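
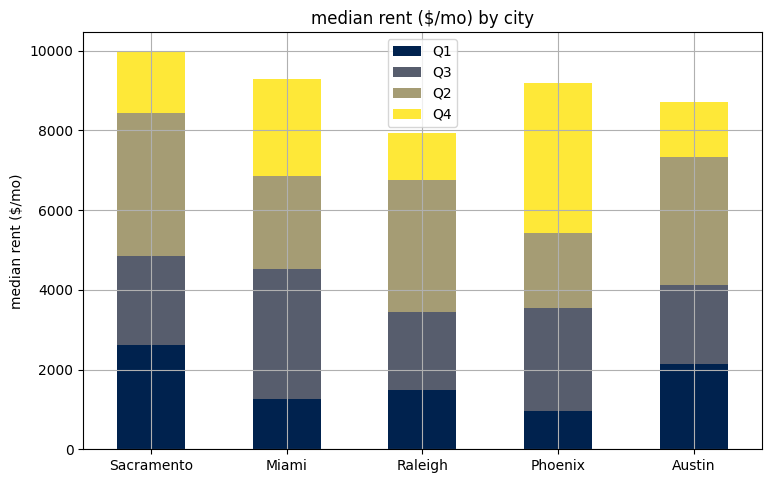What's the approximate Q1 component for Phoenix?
Q1 top ≈ 1000, bottom ≈ 0; segment ≈ 1000.

≈ 1000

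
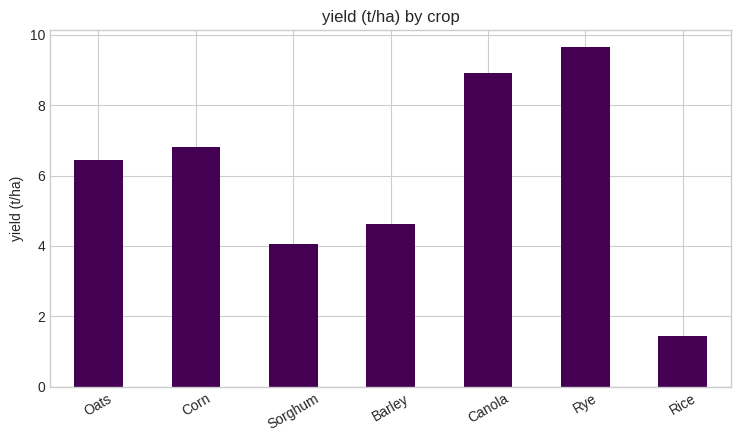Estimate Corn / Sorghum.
Corn ≈ 7, Sorghum ≈ 4; 7/4 ≈ 1.75.

≈ 1.75×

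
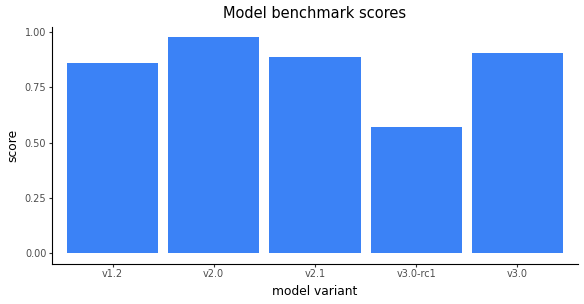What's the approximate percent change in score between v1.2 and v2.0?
v1.2 ≈ 0.9, v2.0 ≈ 1.0; (1.0 − 0.9) / 0.9 ≈ +11.1%.

≈ +11.1%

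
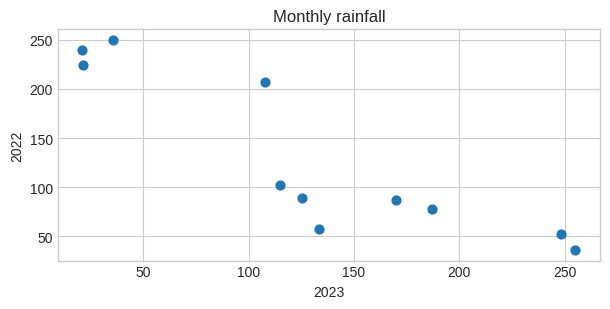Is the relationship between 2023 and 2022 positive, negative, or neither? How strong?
negative, strong

Points are negatively correlated; strong (|r| ≈ 0.9).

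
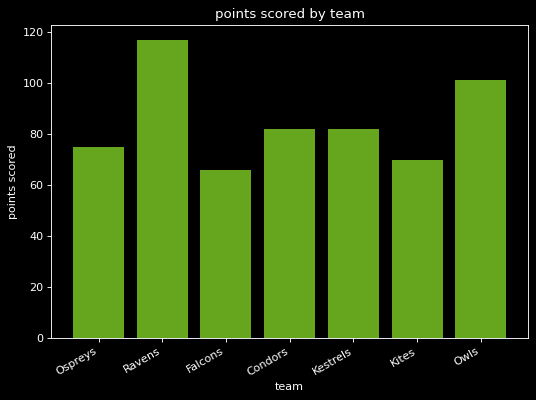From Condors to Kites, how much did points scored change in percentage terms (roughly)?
Condors ≈ 80, Kites ≈ 70; (70 − 80) / 80 ≈ -12.5%.

≈ -12.5%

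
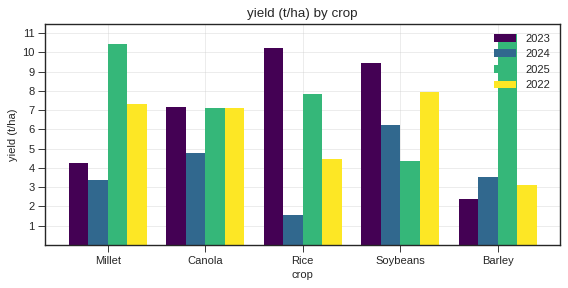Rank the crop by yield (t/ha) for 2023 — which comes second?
Soybeans

Top 3 for 2023: Rice ≈ 10, Soybeans ≈ 9, Canola ≈ 7.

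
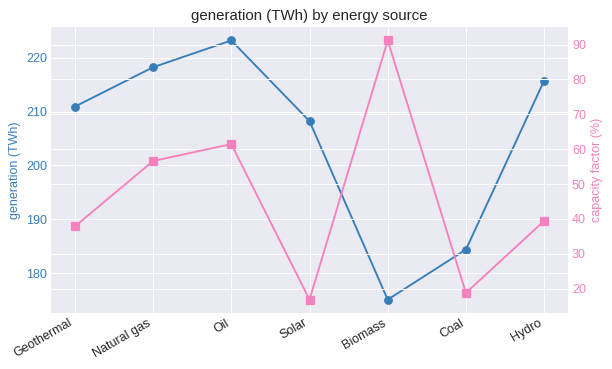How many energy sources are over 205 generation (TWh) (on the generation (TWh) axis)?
Above 205: Geothermal, Natural gas, Oil, Solar, Hydro.

5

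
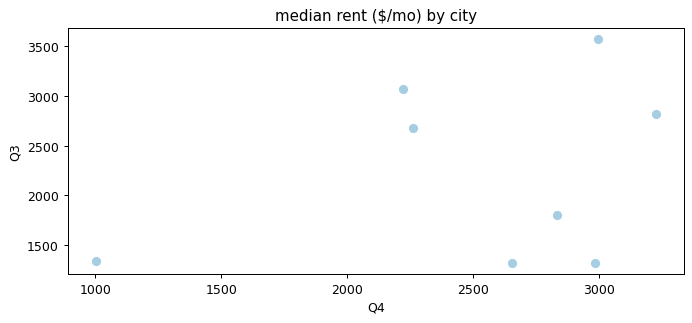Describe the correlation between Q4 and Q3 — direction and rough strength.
positive, weak

Points are positively correlated; weak (|r| ≈ 0.3).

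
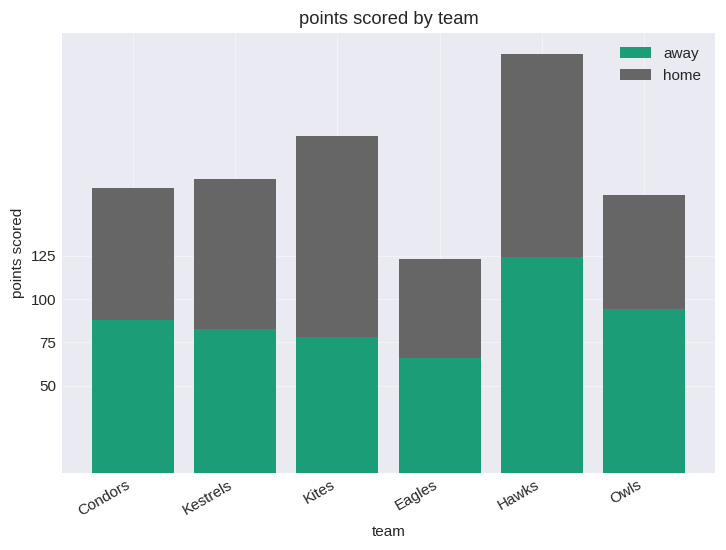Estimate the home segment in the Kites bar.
home top ≈ 200, bottom ≈ 75; segment ≈ 125.

≈ 125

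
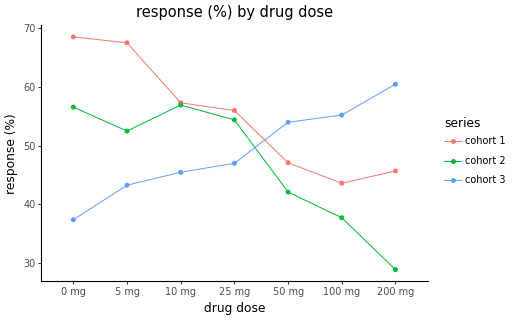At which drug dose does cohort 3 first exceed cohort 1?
50 mg

25 mg: cohort 3 ≈ 45 vs cohort 1 ≈ 55 (not yet); 50 mg: cohort 3 ≈ 55 vs cohort 1 ≈ 45 (first crossover).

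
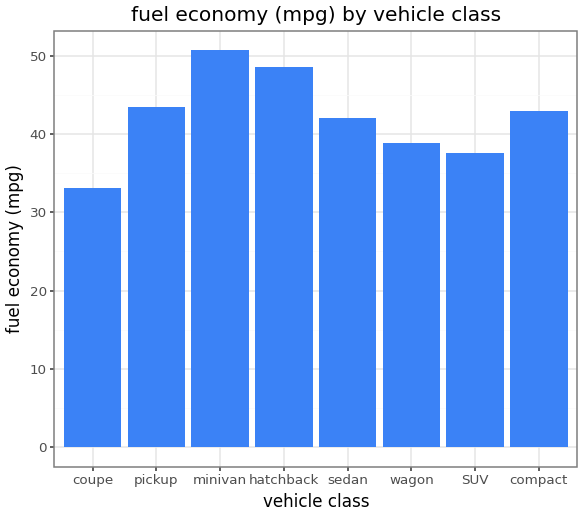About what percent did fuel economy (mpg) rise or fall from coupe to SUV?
≈ +14.3%

coupe ≈ 35, SUV ≈ 40; (40 − 35) / 35 ≈ +14.3%.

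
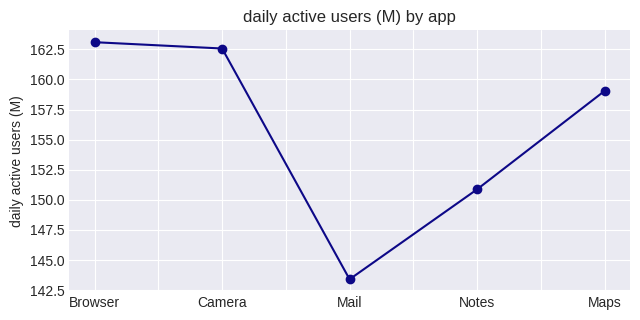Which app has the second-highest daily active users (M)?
Top 3: Browser ≈ 164, Camera ≈ 162, Maps ≈ 160.

Camera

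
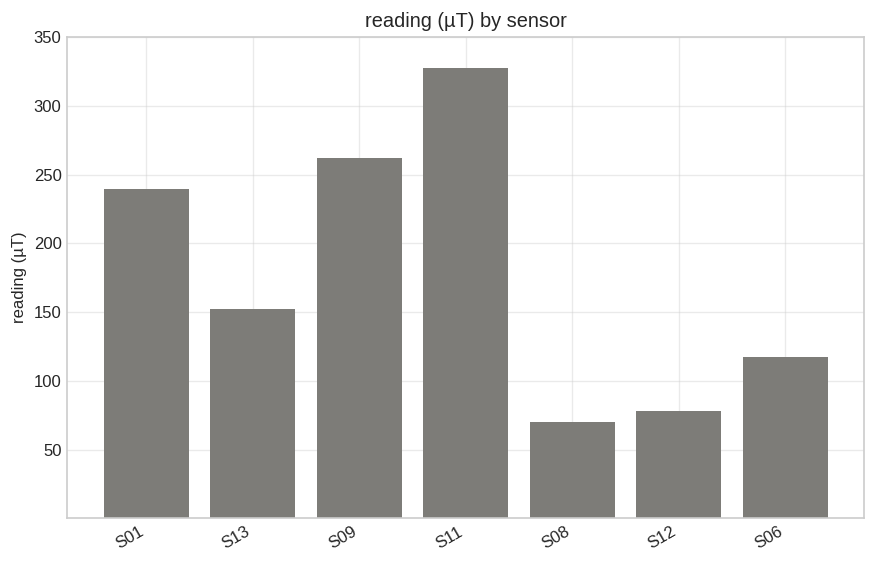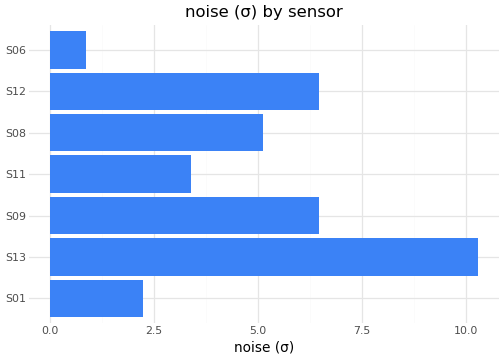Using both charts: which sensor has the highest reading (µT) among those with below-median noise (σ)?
S11

Chart 2 median noise (σ) ≈ 5; below-median sensors: S01, S11, S06. Among those, S11 has the highest reading (µT) (≈ 350).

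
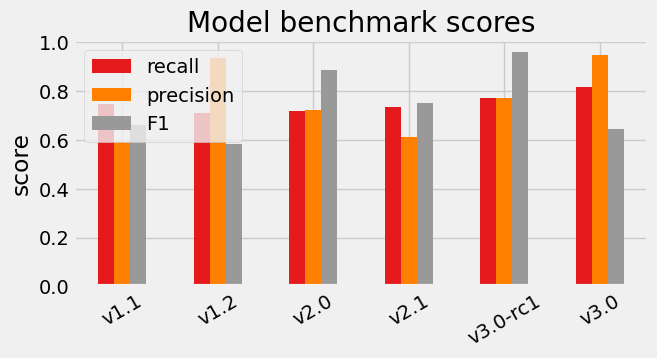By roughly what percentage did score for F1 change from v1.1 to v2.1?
v1.1 ≈ 0.7, v2.1 ≈ 0.8; (0.8 − 0.7) / 0.7 ≈ +14.3%.

≈ +14.3%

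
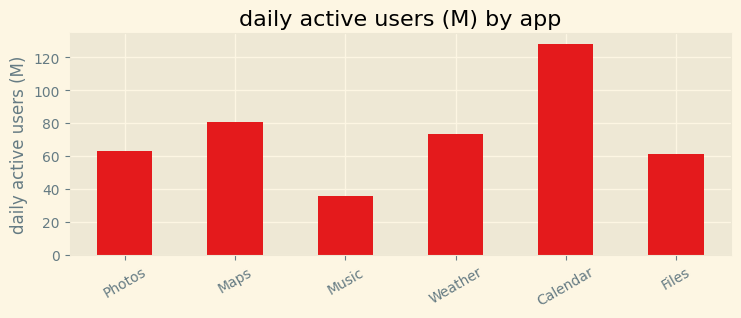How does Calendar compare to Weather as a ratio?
≈ 1.5×

Calendar ≈ 120, Weather ≈ 80; 120/80 ≈ 1.5.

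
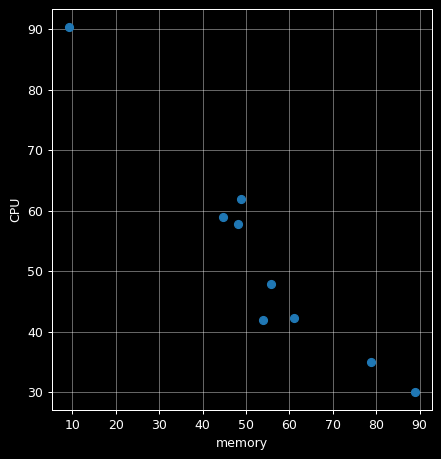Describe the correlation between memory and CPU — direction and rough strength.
Points are negatively correlated; strong (|r| ≈ 1.0).

negative, strong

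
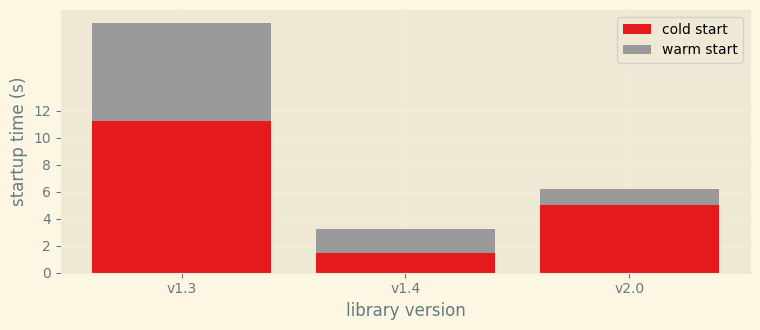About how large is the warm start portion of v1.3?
warm start top ≈ 18, bottom ≈ 12; segment ≈ 6.

≈ 6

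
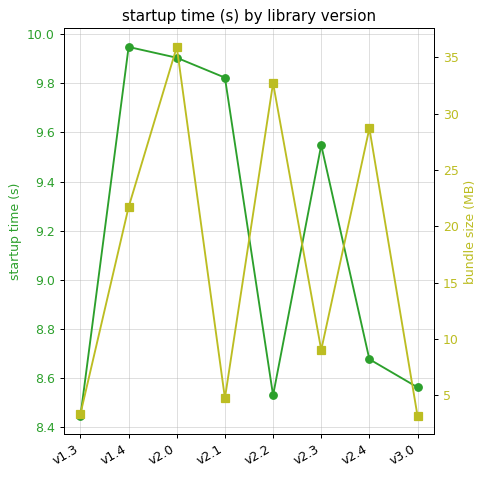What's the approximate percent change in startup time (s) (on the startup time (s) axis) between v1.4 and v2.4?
v1.4 ≈ 10.0, v2.4 ≈ 8.6; (8.6 − 10.0) / 10.0 ≈ -14%.

≈ -14%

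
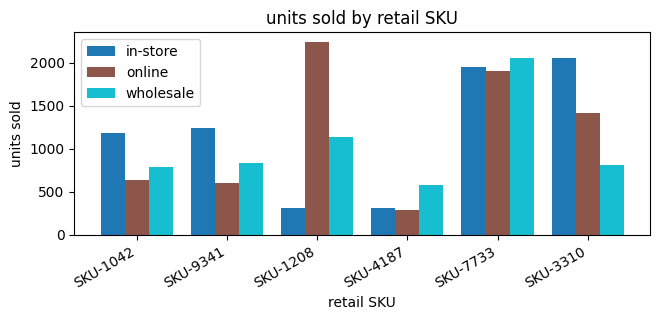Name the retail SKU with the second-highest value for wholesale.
SKU-1208

Top 3 for wholesale: SKU-7733 ≈ 2000, SKU-1208 ≈ 1200, SKU-9341 ≈ 800.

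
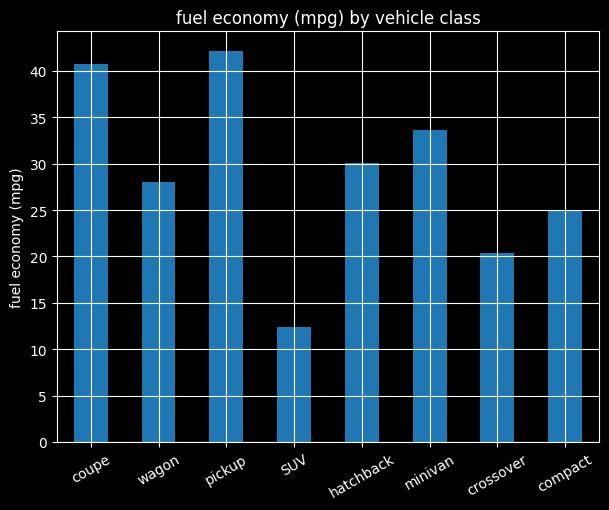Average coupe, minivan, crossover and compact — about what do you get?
≈ 30

(40 + 35 + 20 + 25) / 4 ≈ 30.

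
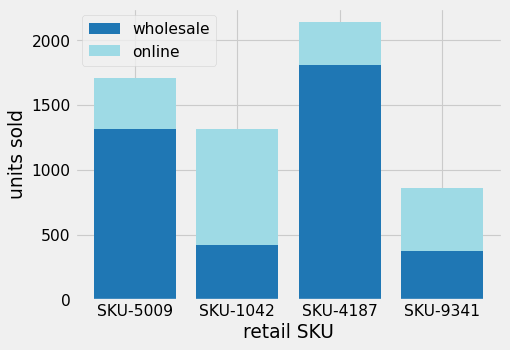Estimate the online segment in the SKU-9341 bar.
online top ≈ 800, bottom ≈ 400; segment ≈ 400.

≈ 400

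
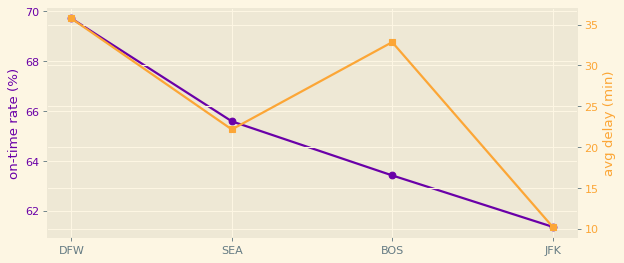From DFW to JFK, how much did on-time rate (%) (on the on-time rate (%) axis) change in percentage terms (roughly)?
DFW ≈ 70, JFK ≈ 61; (61 − 70) / 70 ≈ -12.9%.

≈ -12.9%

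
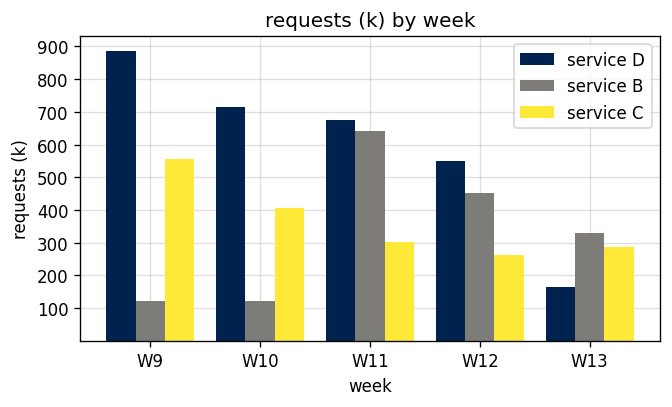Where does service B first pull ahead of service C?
W10: service B ≈ 100 vs service C ≈ 400 (not yet); W11: service B ≈ 600 vs service C ≈ 300 (first crossover).

W11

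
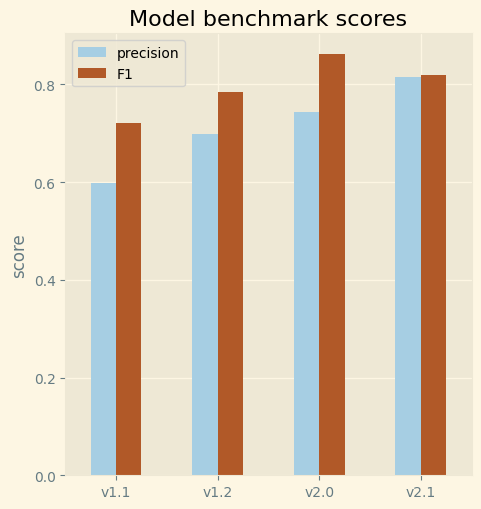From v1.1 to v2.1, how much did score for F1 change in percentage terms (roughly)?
≈ +14.3%

v1.1 ≈ 0.7, v2.1 ≈ 0.8; (0.8 − 0.7) / 0.7 ≈ +14.3%.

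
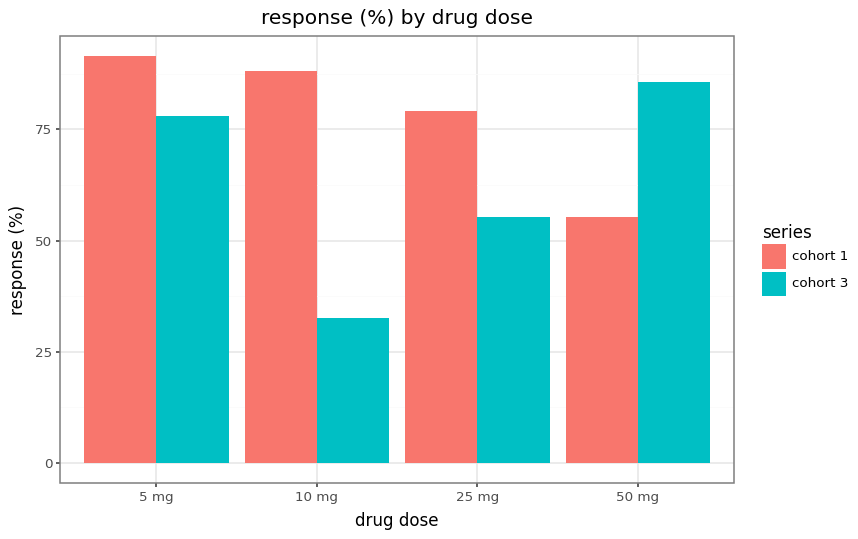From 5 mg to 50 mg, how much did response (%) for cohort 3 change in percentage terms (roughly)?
≈ +12.5%

5 mg ≈ 80, 50 mg ≈ 90; (90 − 80) / 80 ≈ +12.5%.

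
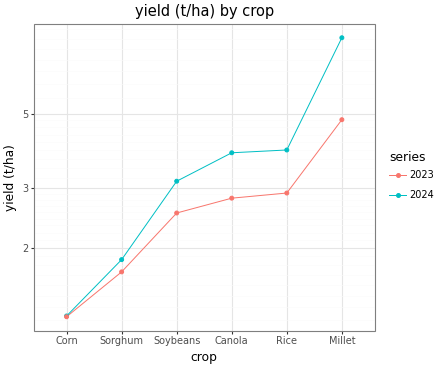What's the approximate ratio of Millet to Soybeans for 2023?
Millet ≈ 5, Soybeans ≈ 3; 5/3 ≈ 1.67.

≈ 1.67×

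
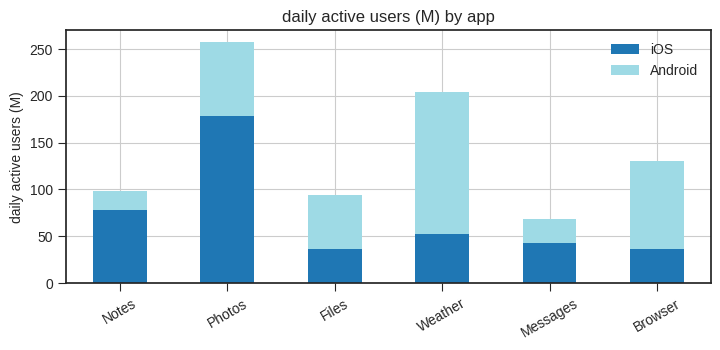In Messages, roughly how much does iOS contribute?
iOS top ≈ 50, bottom ≈ 0; segment ≈ 50.

≈ 50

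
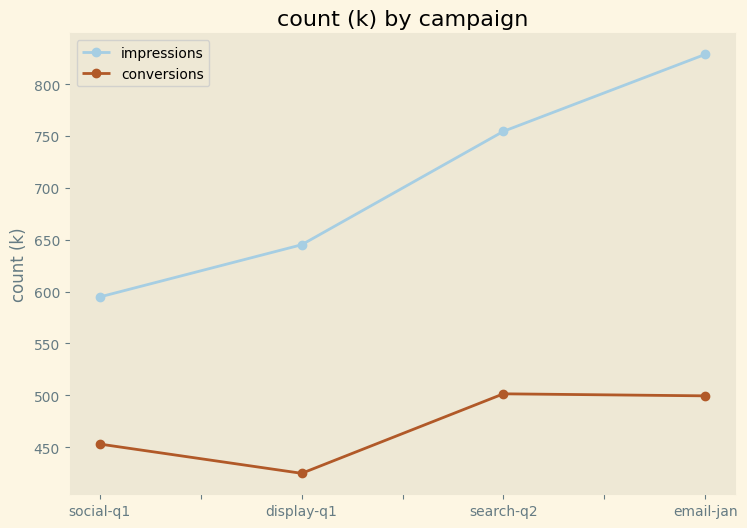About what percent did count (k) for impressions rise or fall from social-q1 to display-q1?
social-q1 ≈ 600, display-q1 ≈ 650; (650 − 600) / 600 ≈ +8.3%.

≈ +8.3%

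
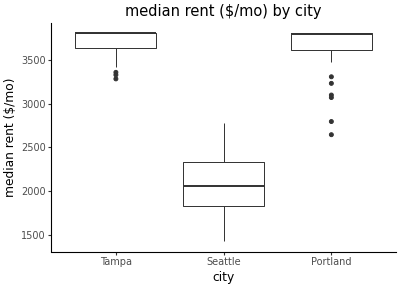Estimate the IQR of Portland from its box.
Q3 ≈ 3800, Q1 ≈ 3600; IQR ≈ 200.

≈ 200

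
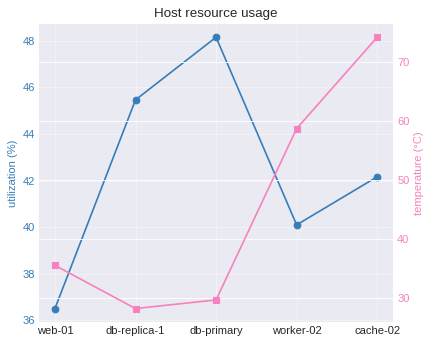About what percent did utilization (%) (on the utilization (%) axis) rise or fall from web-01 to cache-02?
web-01 ≈ 37, cache-02 ≈ 42; (42 − 37) / 37 ≈ +13.5%.

≈ +13.5%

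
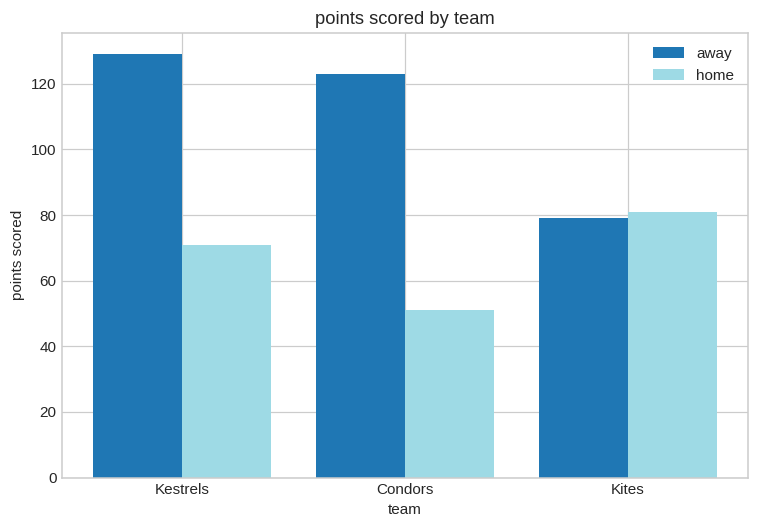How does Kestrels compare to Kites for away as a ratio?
≈ 1.5×

Kestrels ≈ 120, Kites ≈ 80; 120/80 ≈ 1.5.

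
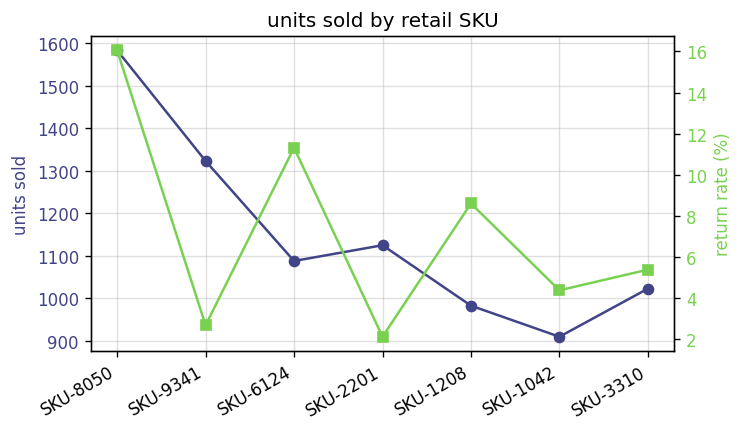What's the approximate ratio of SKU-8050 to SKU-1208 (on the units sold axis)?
SKU-8050 ≈ 1600, SKU-1208 ≈ 1000; 1600/1000 ≈ 1.6.

≈ 1.6×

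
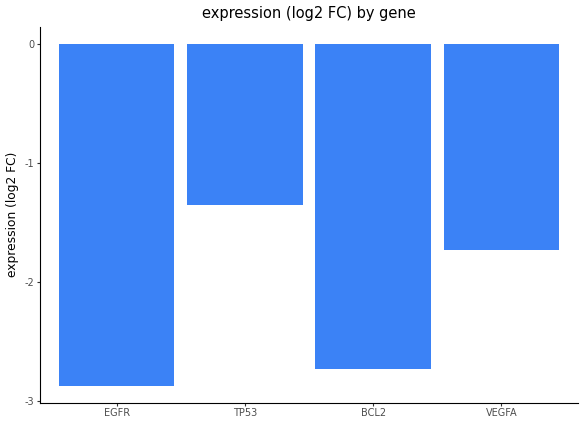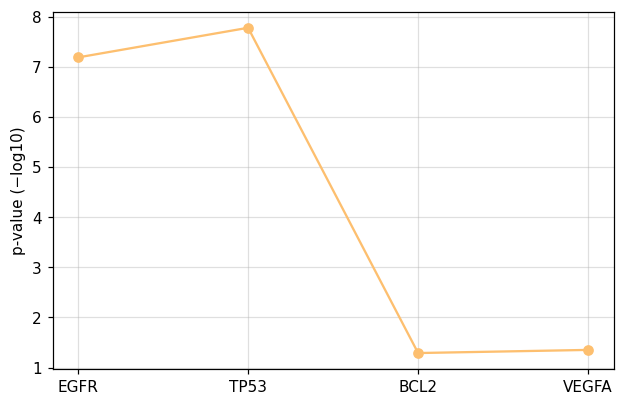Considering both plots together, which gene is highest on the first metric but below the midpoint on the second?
VEGFA

Chart 2 median p-value (−log10) ≈ 4; below-median genes: BCL2, VEGFA. Among those, VEGFA has the highest expression (log2 FC) (≈ -2).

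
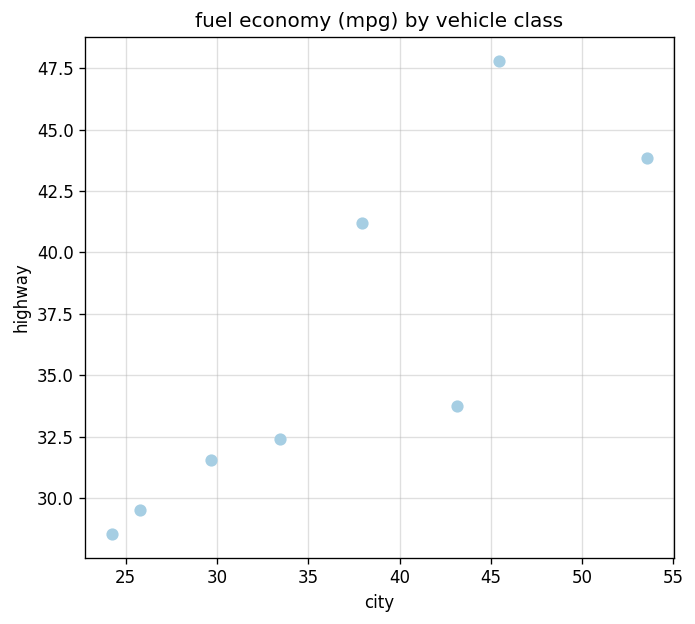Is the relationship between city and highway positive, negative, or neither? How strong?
positive, strong

Points are positively correlated; strong (|r| ≈ 0.8).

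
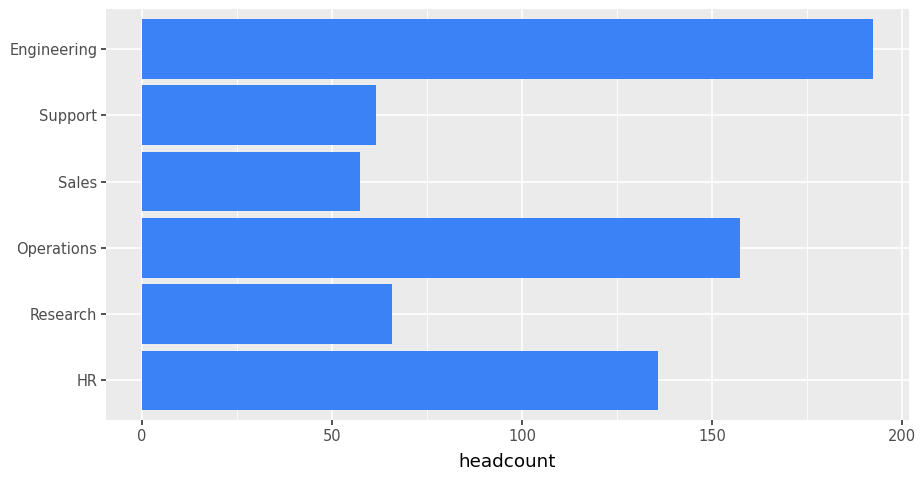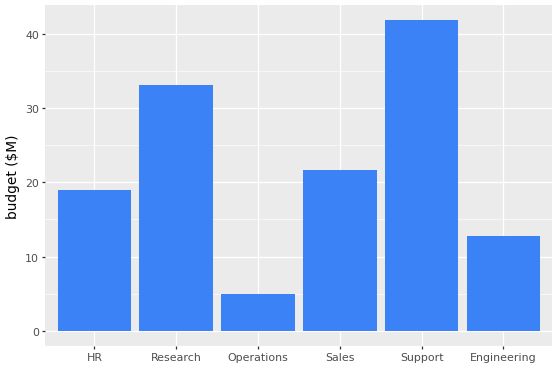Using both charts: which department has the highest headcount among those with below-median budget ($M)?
Engineering

Chart 2 median budget ($M) ≈ 20; below-median departments: HR, Operations, Engineering. Among those, Engineering has the highest headcount (≈ 200).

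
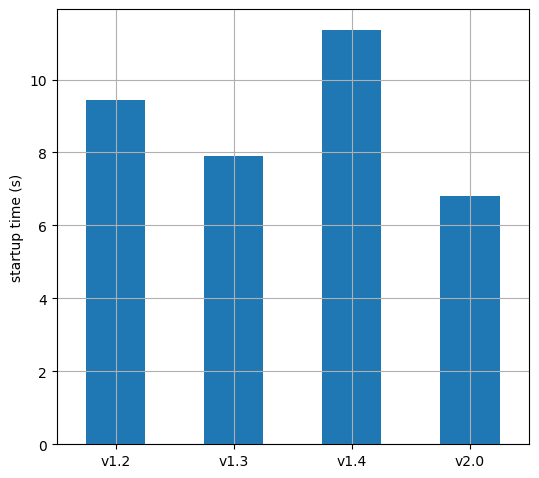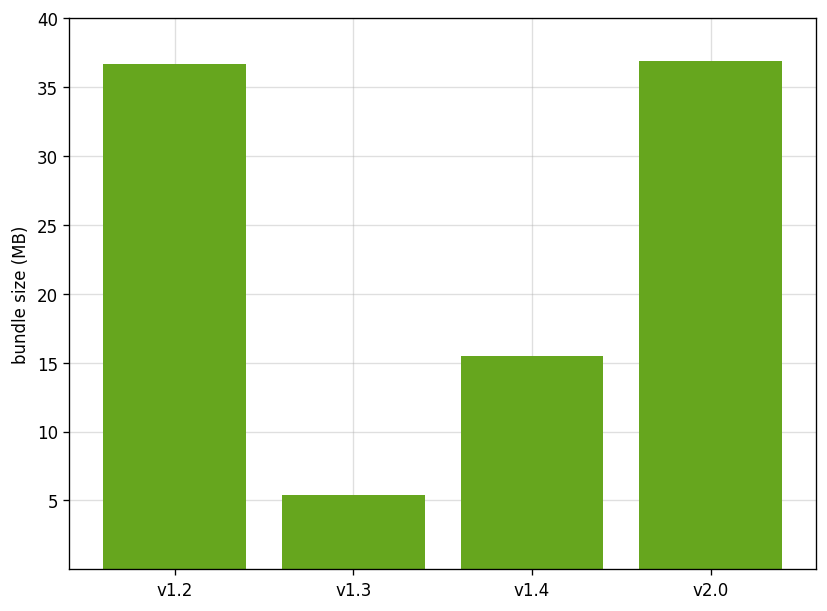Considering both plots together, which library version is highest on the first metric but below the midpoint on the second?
v1.4

Chart 2 median bundle size (MB) ≈ 25; below-median library versions: v1.3, v1.4. Among those, v1.4 has the highest startup time (s) (≈ 12).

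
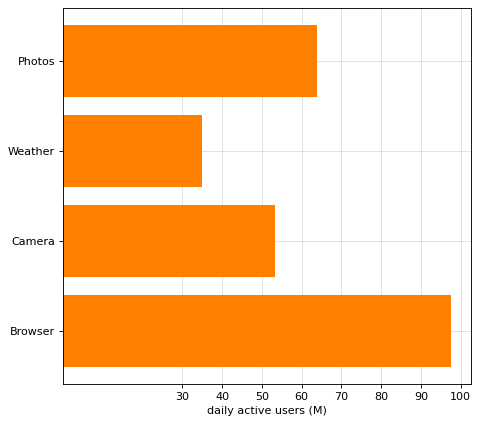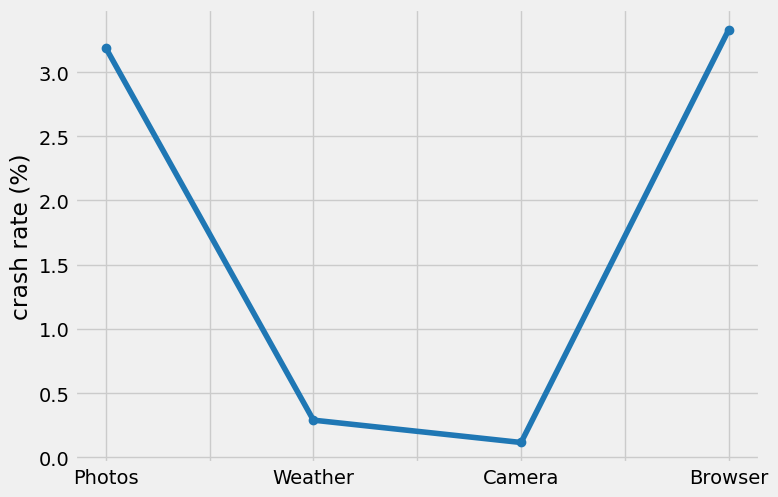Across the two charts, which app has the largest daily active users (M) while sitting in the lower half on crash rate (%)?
Camera

Chart 2 median crash rate (%) ≈ 1.5; below-median apps: Weather, Camera. Among those, Camera has the highest daily active users (M) (≈ 50).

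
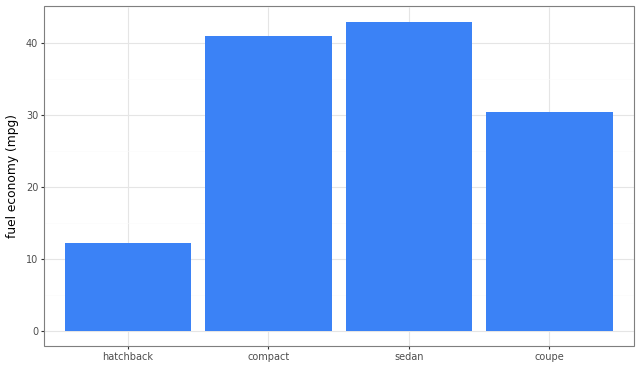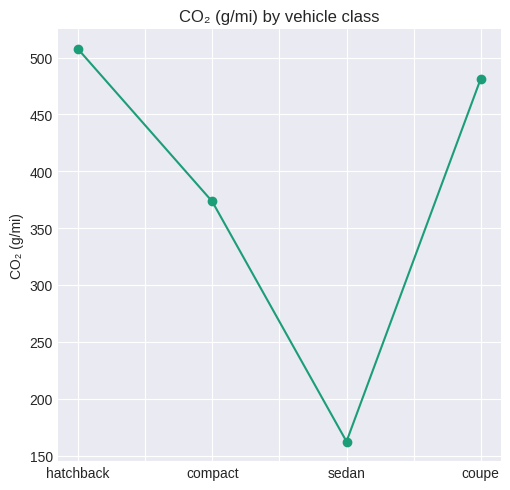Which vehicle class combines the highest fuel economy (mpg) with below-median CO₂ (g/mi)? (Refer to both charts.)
Chart 2 median CO₂ (g/mi) ≈ 450; below-median vehicle classes: compact, sedan. Among those, sedan has the highest fuel economy (mpg) (≈ 45).

sedan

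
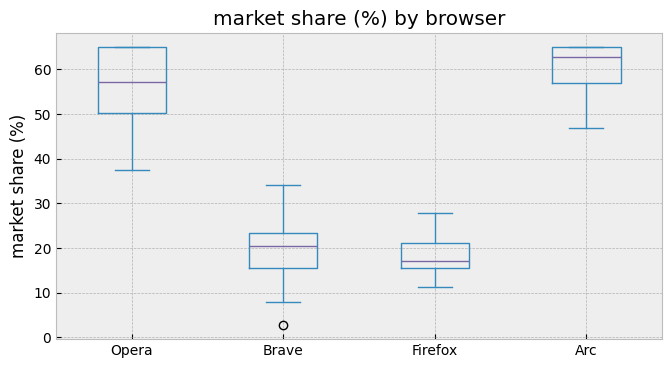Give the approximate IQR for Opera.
Q3 ≈ 65, Q1 ≈ 50; IQR ≈ 15.

≈ 15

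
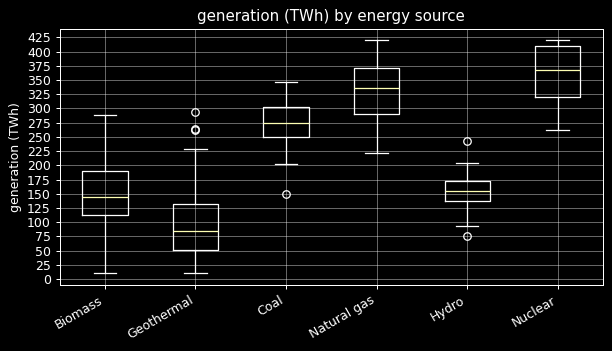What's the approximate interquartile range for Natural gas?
Q3 ≈ 375, Q1 ≈ 300; IQR ≈ 75.

≈ 75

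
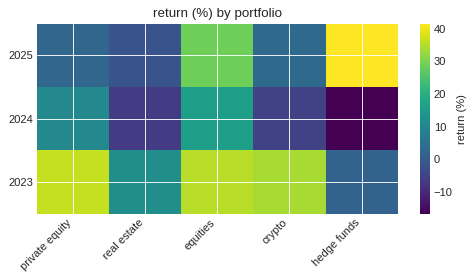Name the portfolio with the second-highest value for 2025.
Top 3 for 2025: hedge funds ≈ 40, equities ≈ 30, crypto ≈ 5.

equities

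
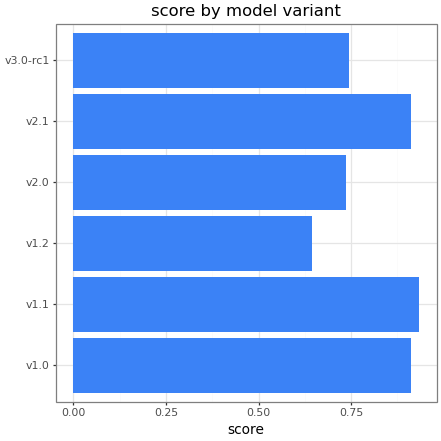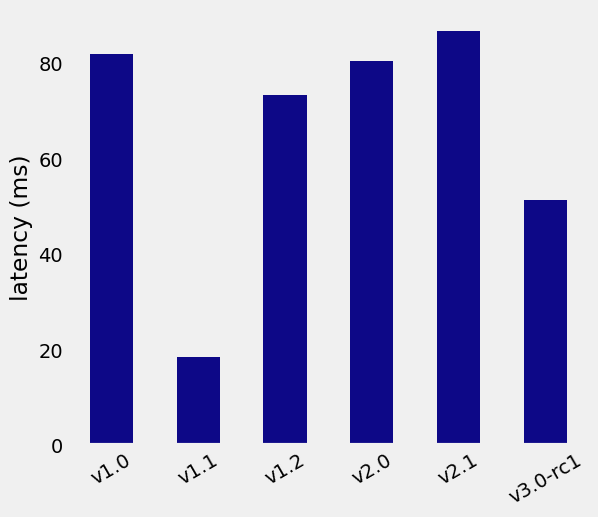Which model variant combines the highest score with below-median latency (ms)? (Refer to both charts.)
v1.1

Chart 2 median latency (ms) ≈ 80; below-median model variants: v1.1, v1.2, v3.0-rc1. Among those, v1.1 has the highest score (≈ 0.9).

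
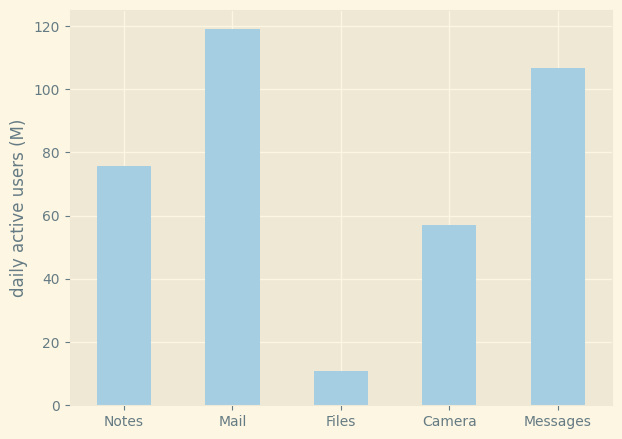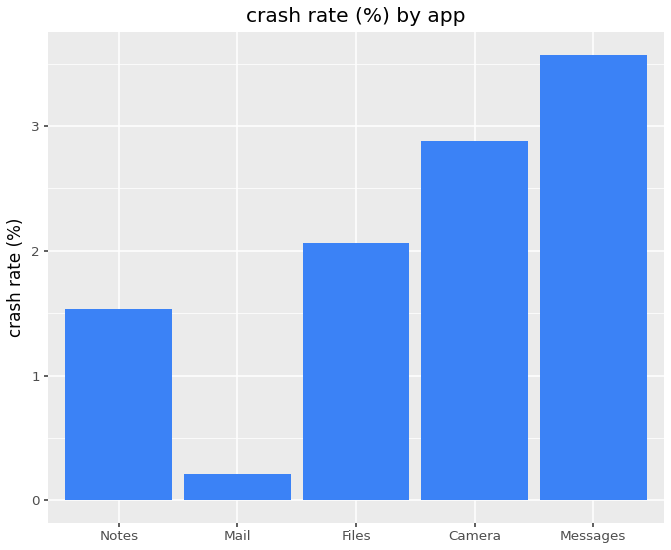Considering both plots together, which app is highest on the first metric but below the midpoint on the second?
Mail

Chart 2 median crash rate (%) ≈ 2; below-median apps: Notes, Mail. Among those, Mail has the highest daily active users (M) (≈ 120).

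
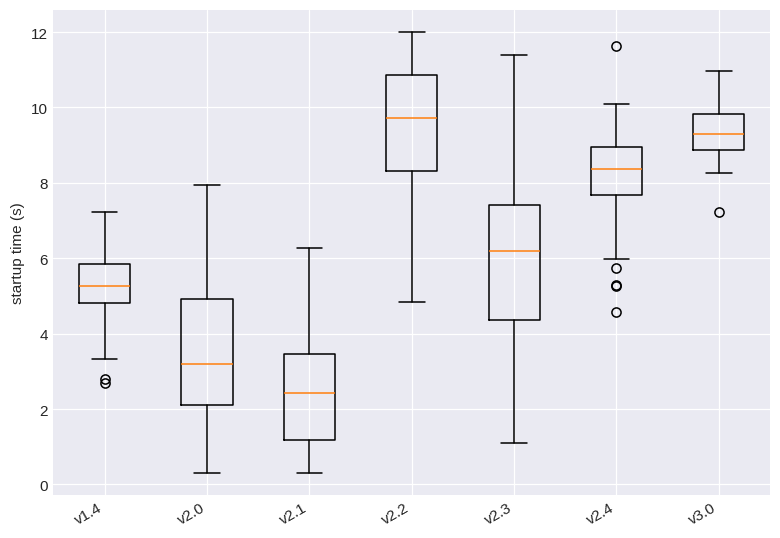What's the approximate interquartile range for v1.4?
Q3 ≈ 6, Q1 ≈ 5; IQR ≈ 1.

≈ 1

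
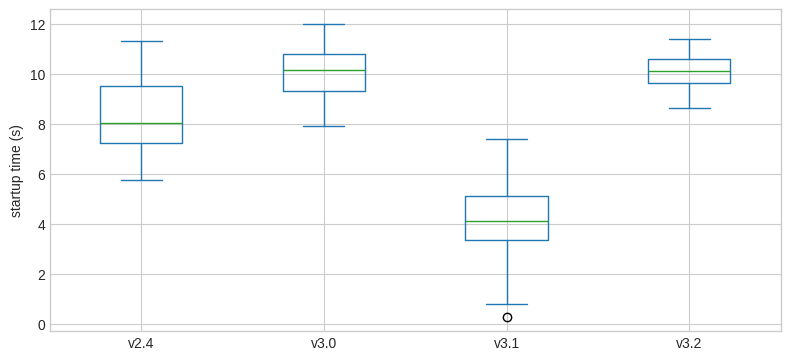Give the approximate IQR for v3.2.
Q3 ≈ 10.5, Q1 ≈ 9.5; IQR ≈ 1.0.

≈ 1.0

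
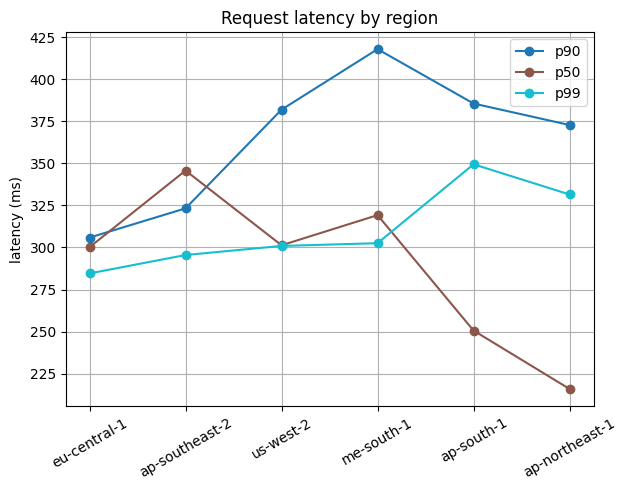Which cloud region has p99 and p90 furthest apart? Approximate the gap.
me-south-1, ≈ 120 ms

me-south-1: p99 ≈ 300, p90 ≈ 420 → gap ≈ 120. Next-largest (us-west-2) is only ≈ 80.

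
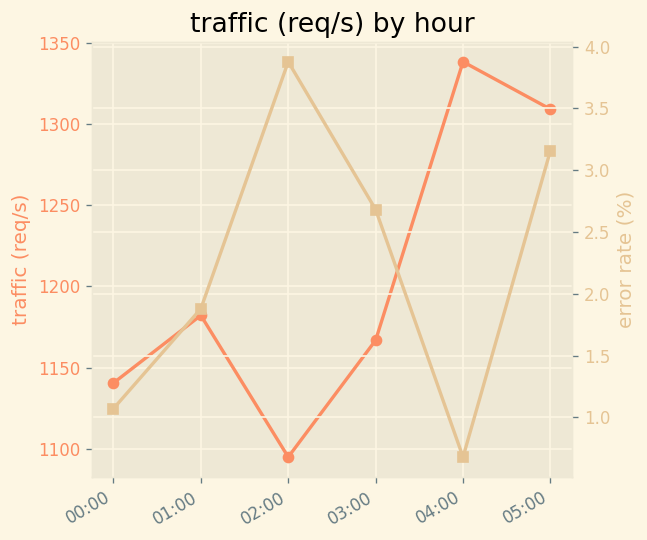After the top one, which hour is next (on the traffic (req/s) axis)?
05:00

Top 3 (on the traffic (req/s) axis): 04:00 ≈ 1350, 05:00 ≈ 1300, 01:00 ≈ 1175.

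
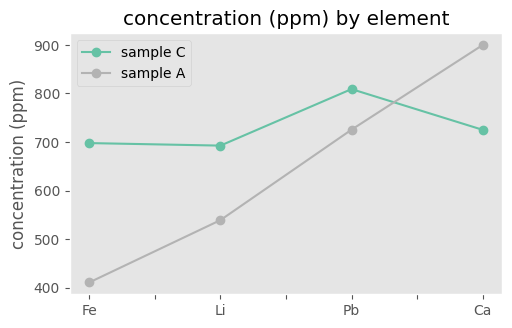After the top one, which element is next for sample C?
Top 3 for sample C: Pb ≈ 800, Ca ≈ 750, Fe ≈ 700.

Ca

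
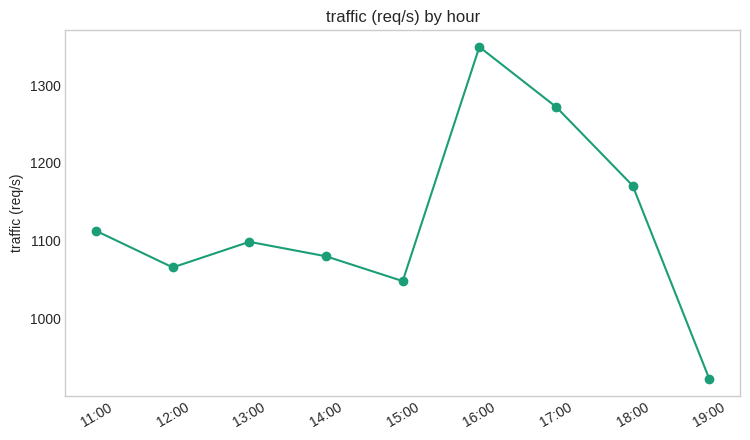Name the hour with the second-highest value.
Top 3: 16:00 ≈ 1350, 17:00 ≈ 1250, 18:00 ≈ 1150.

17:00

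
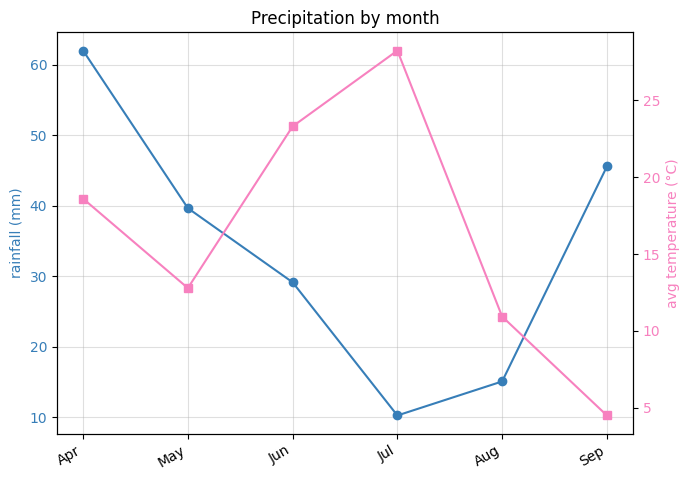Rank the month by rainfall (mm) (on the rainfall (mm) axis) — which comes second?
Top 3 (on the rainfall (mm) axis): Apr ≈ 60, Sep ≈ 45, May ≈ 40.

Sep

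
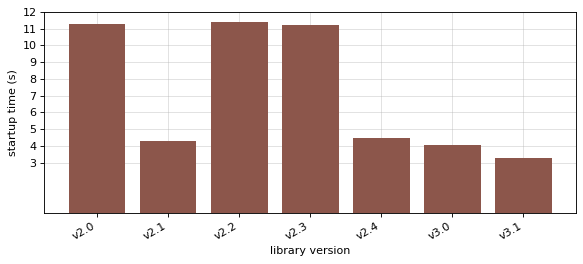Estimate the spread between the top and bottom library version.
≈ 8

Max v2.2 ≈ 11, min v3.1 ≈ 3; range ≈ 8.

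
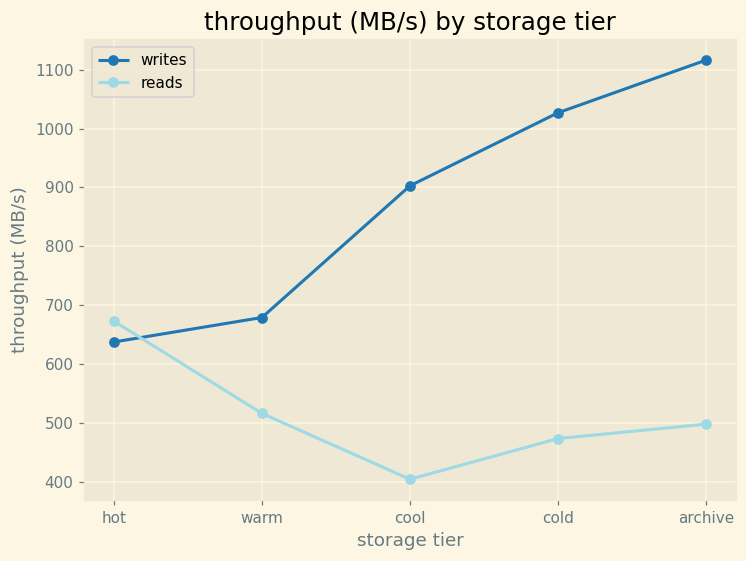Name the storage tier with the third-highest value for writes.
cool

Top 4 for writes: archive ≈ 1100, cold ≈ 1000, cool ≈ 900, warm ≈ 700.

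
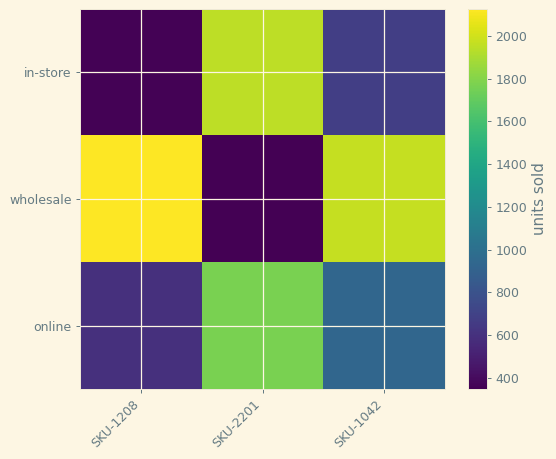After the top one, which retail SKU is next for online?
Top 3 for online: SKU-2201 ≈ 1800, SKU-1042 ≈ 1000, SKU-1208 ≈ 600.

SKU-1042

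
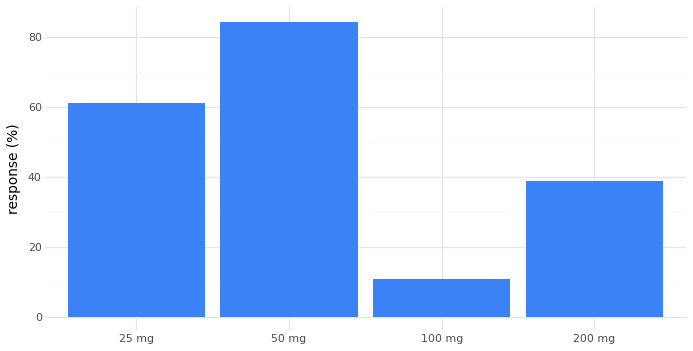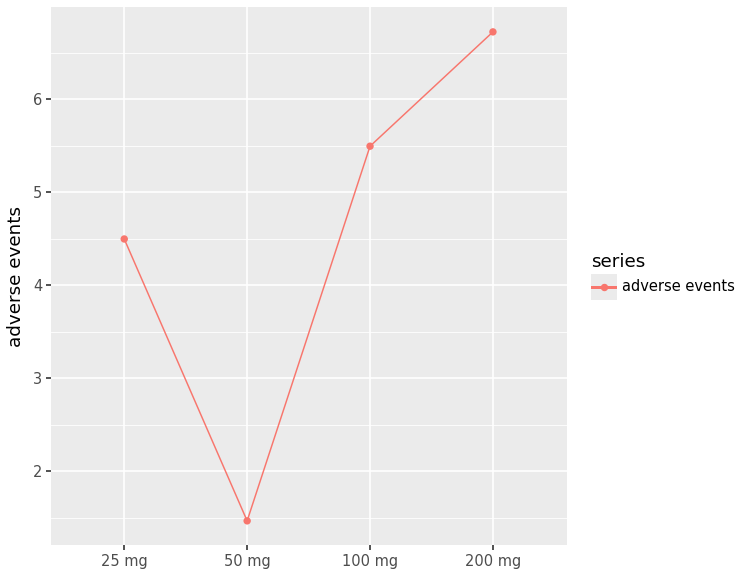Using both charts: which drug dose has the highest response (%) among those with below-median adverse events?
50 mg

Chart 2 median adverse events ≈ 5; below-median drug doses: 25 mg, 50 mg. Among those, 50 mg has the highest response (%) (≈ 80).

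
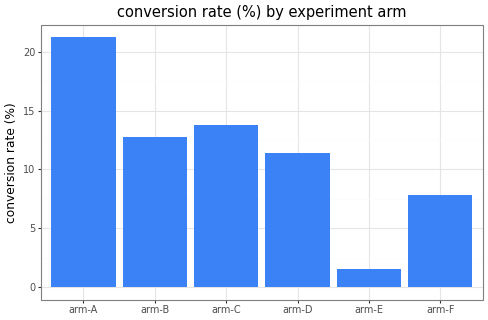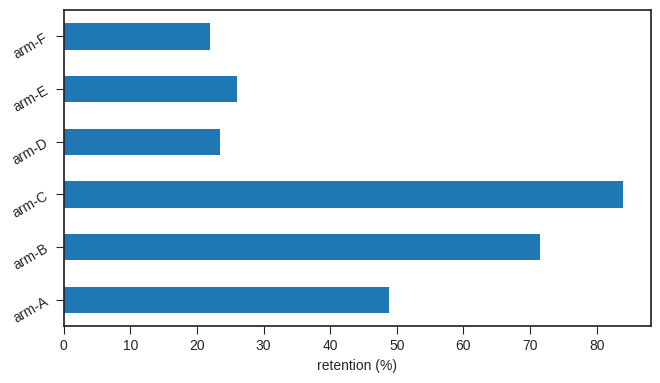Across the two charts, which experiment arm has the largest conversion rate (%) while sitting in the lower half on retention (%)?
arm-D

Chart 2 median retention (%) ≈ 40; below-median experiment arms: arm-D, arm-E, arm-F. Among those, arm-D has the highest conversion rate (%) (≈ 12).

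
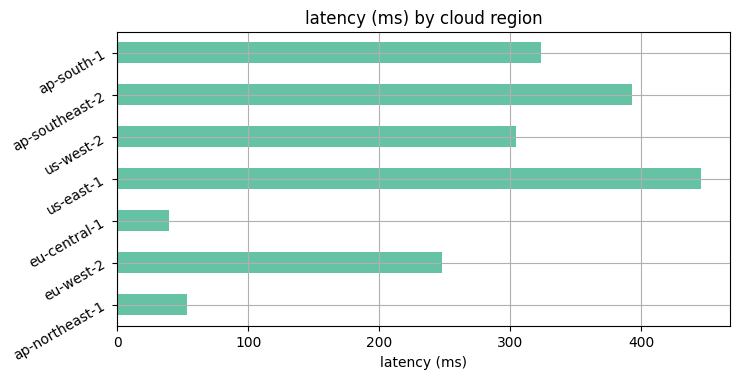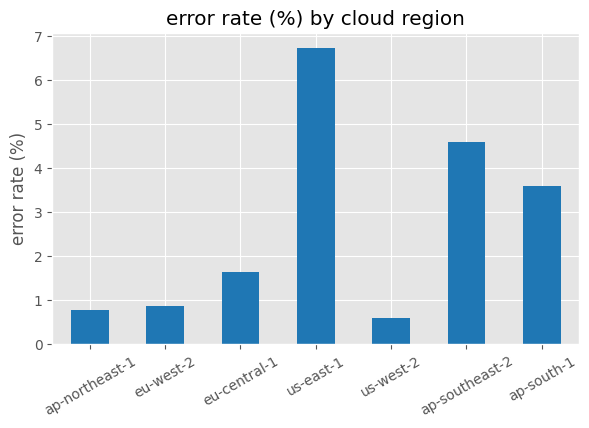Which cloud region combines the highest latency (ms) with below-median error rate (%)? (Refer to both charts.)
us-west-2

Chart 2 median error rate (%) ≈ 2; below-median cloud regions: ap-northeast-1, eu-west-2, us-west-2. Among those, us-west-2 has the highest latency (ms) (≈ 300).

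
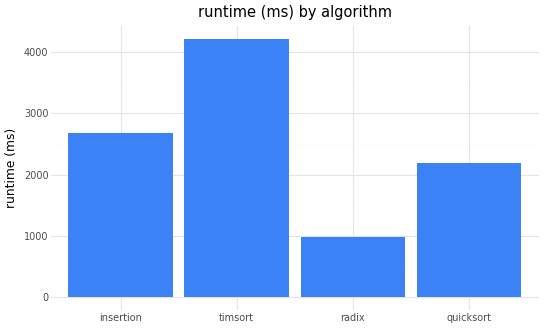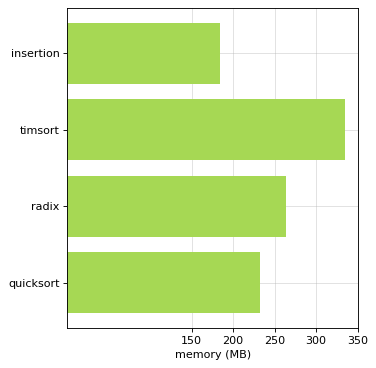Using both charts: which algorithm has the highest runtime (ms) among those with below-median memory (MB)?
insertion

Chart 2 median memory (MB) ≈ 250; below-median algorithms: insertion, quicksort. Among those, insertion has the highest runtime (ms) (≈ 2500).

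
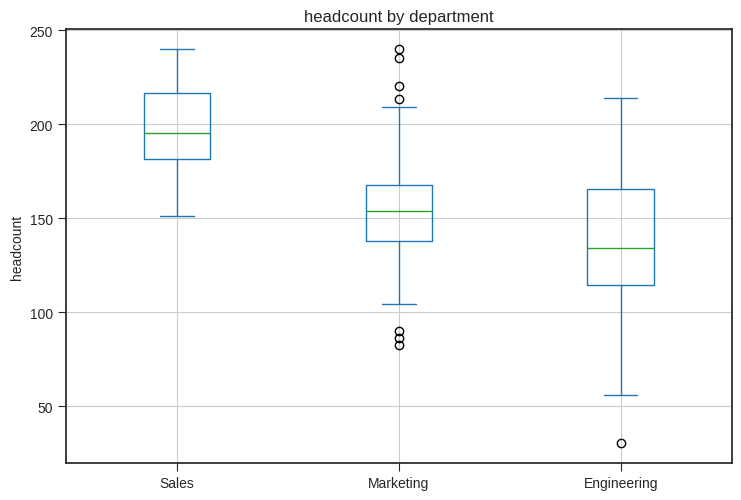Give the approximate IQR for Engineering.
Q3 ≈ 170, Q1 ≈ 110; IQR ≈ 60.

≈ 60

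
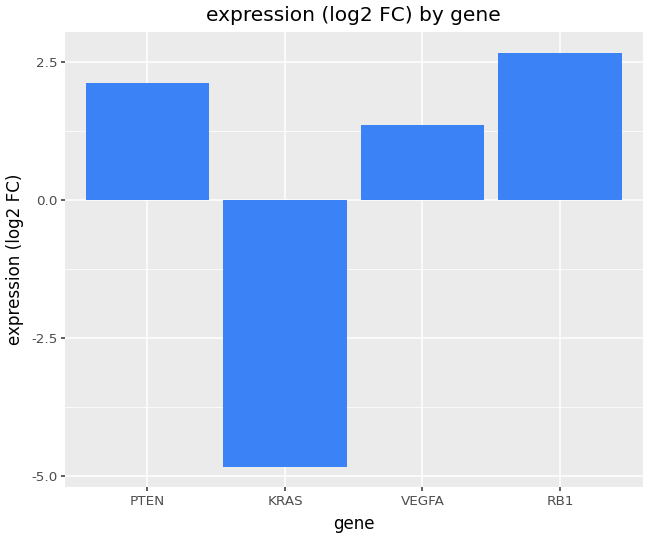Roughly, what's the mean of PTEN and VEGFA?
≈ 2

(2 + 1) / 2 ≈ 2.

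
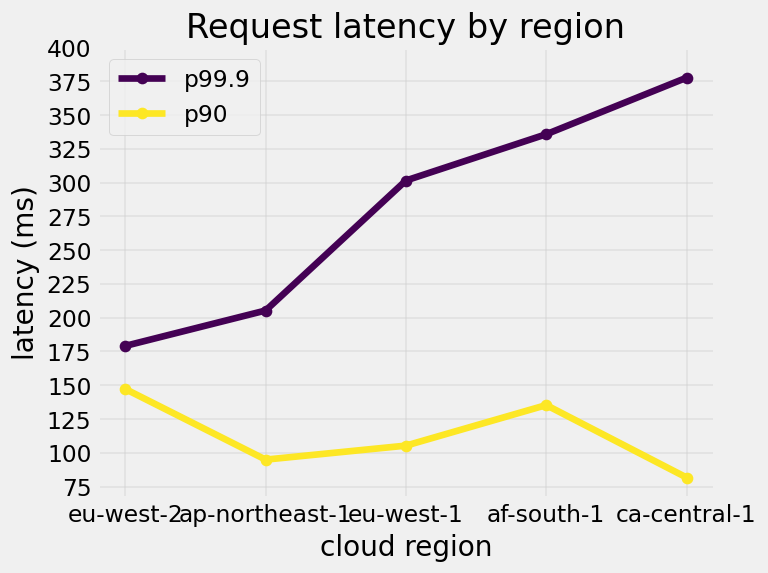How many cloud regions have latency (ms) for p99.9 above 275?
Above 275: eu-west-1, af-south-1, ca-central-1.

3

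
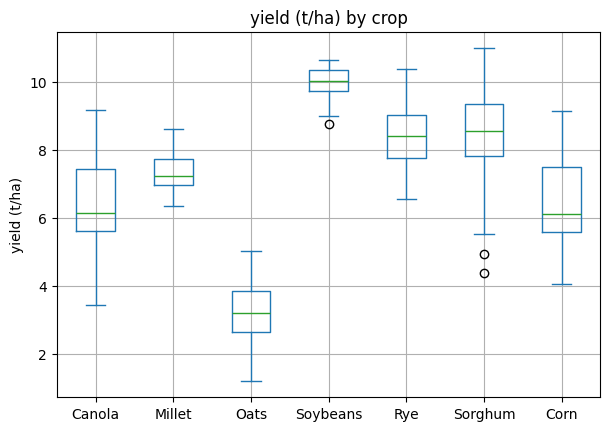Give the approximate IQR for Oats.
≈ 1

Q3 ≈ 4, Q1 ≈ 3; IQR ≈ 1.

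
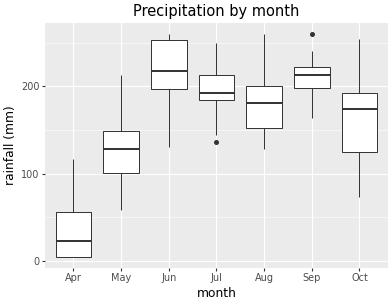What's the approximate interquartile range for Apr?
Q3 ≈ 60, Q1 ≈ 0; IQR ≈ 60.

≈ 60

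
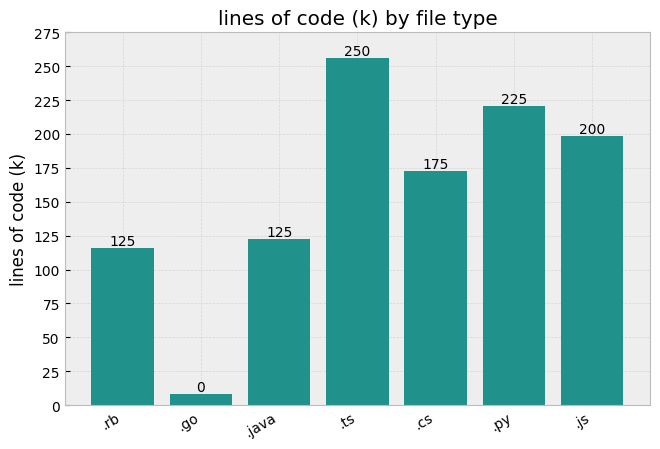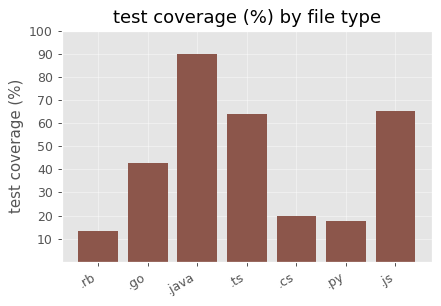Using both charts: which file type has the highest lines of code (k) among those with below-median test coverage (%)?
.py

Chart 2 median test coverage (%) ≈ 40; below-median file types: .rb, .cs, .py. Among those, .py has the highest lines of code (k) (≈ 225).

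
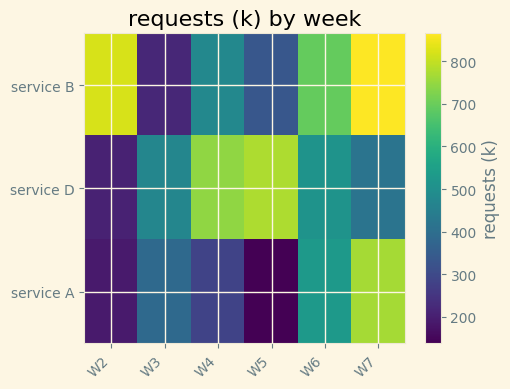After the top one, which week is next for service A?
Top 3 for service A: W7 ≈ 800, W6 ≈ 500, W3 ≈ 400.

W6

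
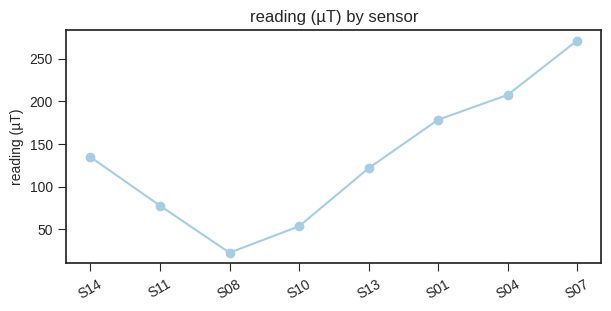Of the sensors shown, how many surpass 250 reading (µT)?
1

Above 250: S07.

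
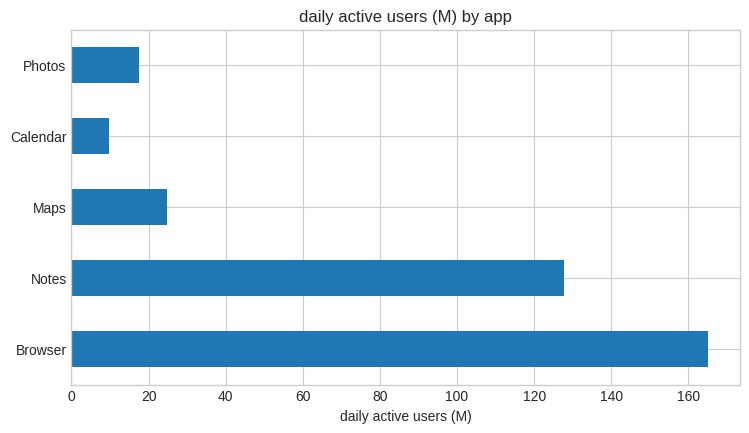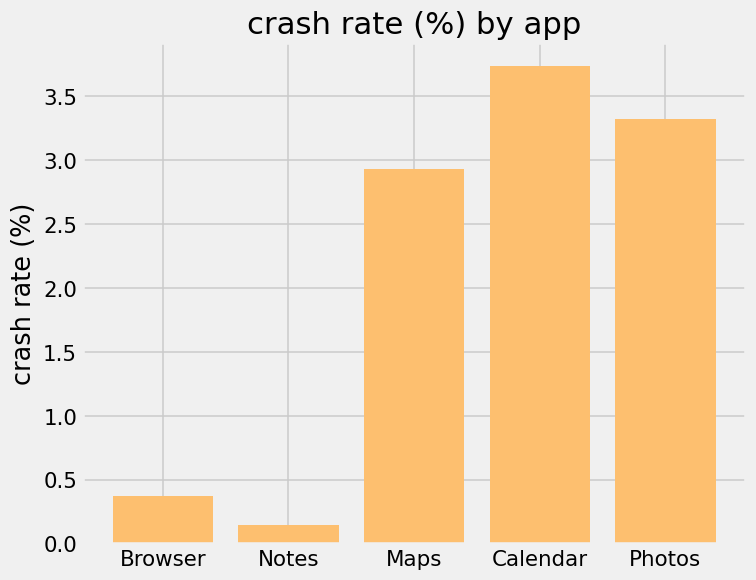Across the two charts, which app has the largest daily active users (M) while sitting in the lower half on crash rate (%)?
Browser

Chart 2 median crash rate (%) ≈ 3; below-median apps: Browser, Notes. Among those, Browser has the highest daily active users (M) (≈ 160).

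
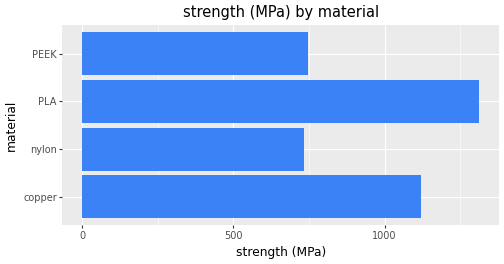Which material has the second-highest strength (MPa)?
Top 3: PLA ≈ 1400, copper ≈ 1200, PEEK ≈ 800.

copper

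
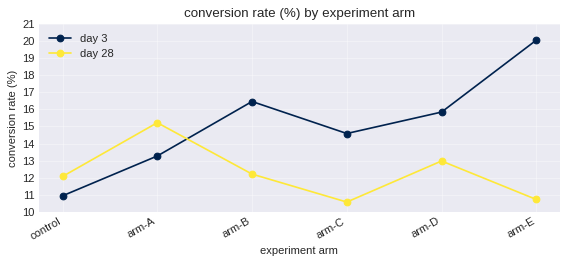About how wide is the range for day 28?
Max arm-A ≈ 15, min arm-C ≈ 11; range ≈ 4.

≈ 4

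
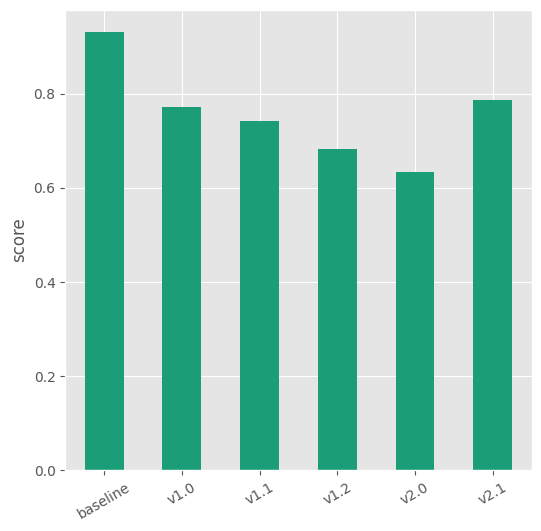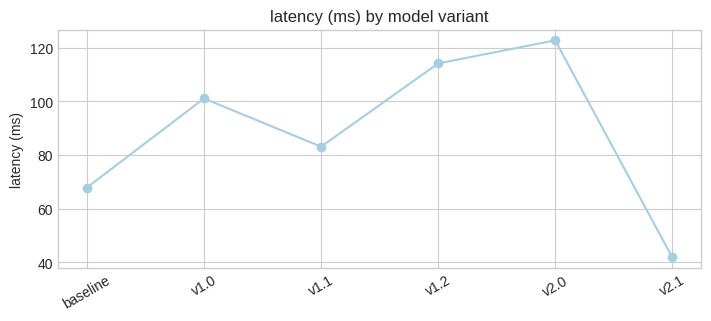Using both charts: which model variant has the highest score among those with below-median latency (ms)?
baseline

Chart 2 median latency (ms) ≈ 100; below-median model variants: baseline, v1.1, v2.1. Among those, baseline has the highest score (≈ 0.9).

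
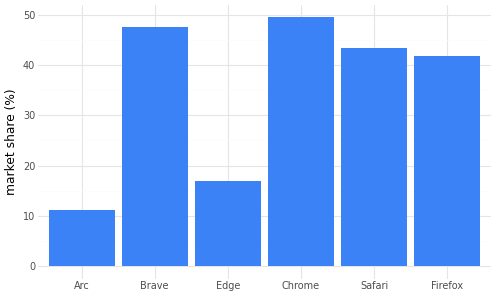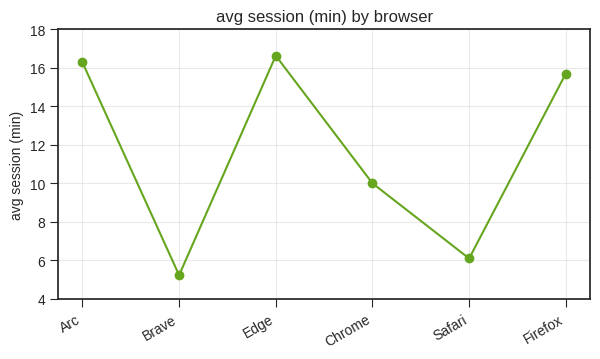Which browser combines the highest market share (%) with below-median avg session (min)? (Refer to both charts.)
Chrome

Chart 2 median avg session (min) ≈ 12; below-median browsers: Brave, Chrome, Safari. Among those, Chrome has the highest market share (%) (≈ 50).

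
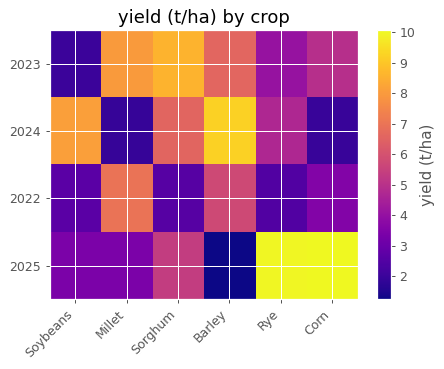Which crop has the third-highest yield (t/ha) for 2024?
Sorghum

Top 4 for 2024: Barley ≈ 9, Soybeans ≈ 8, Sorghum ≈ 7, Rye ≈ 5.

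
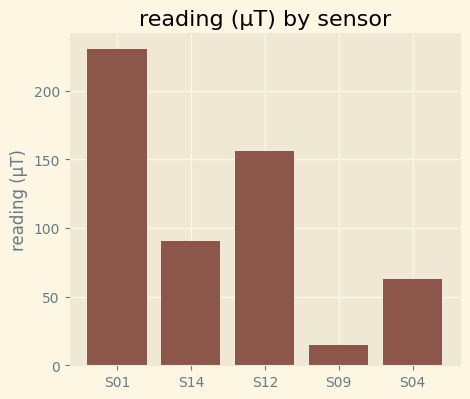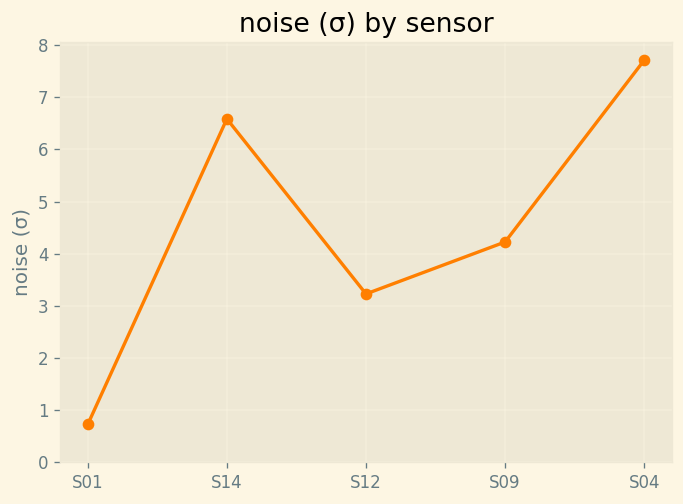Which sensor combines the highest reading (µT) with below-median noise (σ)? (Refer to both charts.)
S01

Chart 2 median noise (σ) ≈ 4; below-median sensors: S01, S12. Among those, S01 has the highest reading (µT) (≈ 225).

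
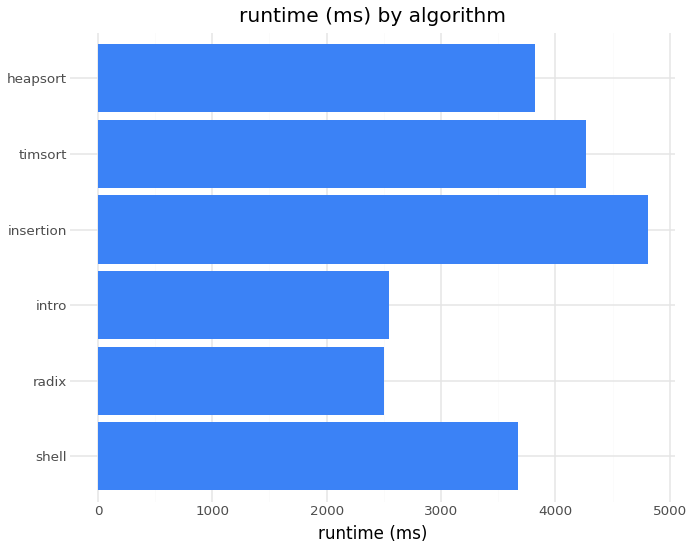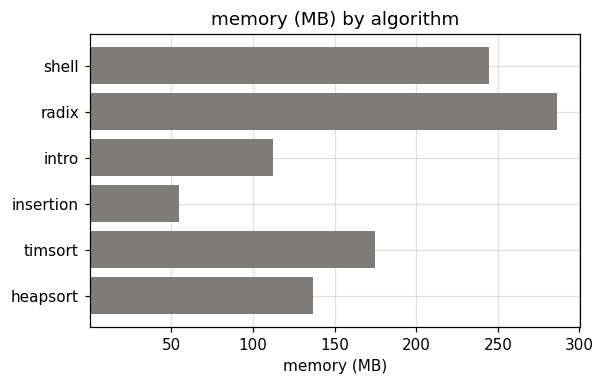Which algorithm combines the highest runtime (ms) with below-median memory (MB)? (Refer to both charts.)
insertion

Chart 2 median memory (MB) ≈ 150; below-median algorithms: intro, insertion, heapsort. Among those, insertion has the highest runtime (ms) (≈ 5000).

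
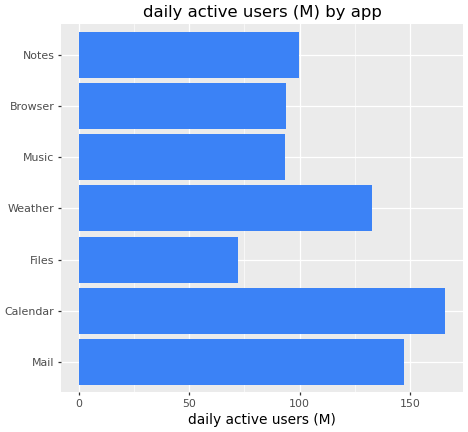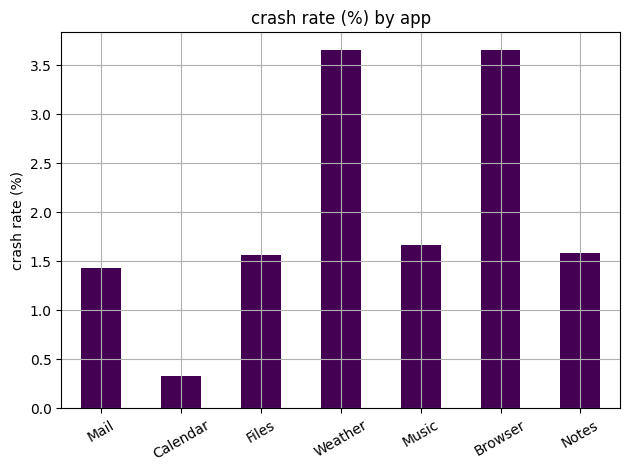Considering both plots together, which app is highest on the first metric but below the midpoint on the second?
Calendar

Chart 2 median crash rate (%) ≈ 1.5; below-median apps: Mail, Calendar, Files. Among those, Calendar has the highest daily active users (M) (≈ 160).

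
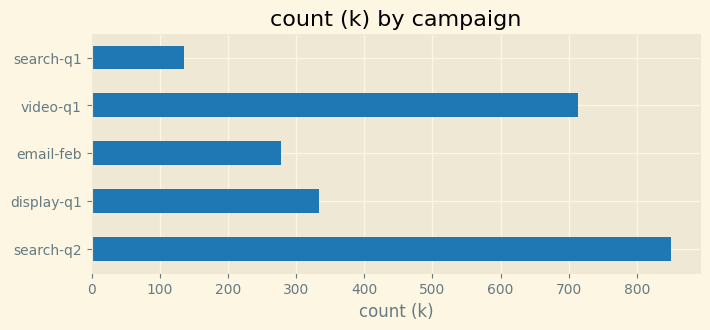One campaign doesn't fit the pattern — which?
search-q2 ≈ 800; the rest sit between ≈ 100 and ≈ 700.

search-q2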